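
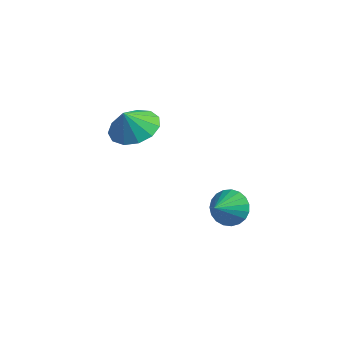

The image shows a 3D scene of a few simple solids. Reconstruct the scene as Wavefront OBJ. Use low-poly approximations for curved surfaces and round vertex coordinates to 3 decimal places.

v -3.469 1.203 2.664
v -2.985 0.565 2.172
v -3.271 0.697 3.516
v -2.637 0.939 2.314
v -2.554 1.397 2.567
v -2.761 1.793 2.851
v -3.193 2.002 3.076
v -3.712 1.958 3.17
v -4.154 1.674 3.103
v -4.379 1.24 2.897
v -4.314 0.795 2.618
v -3.981 0.48 2.353
v -3.486 0.394 2.187
v -2.298 4.239 -1.408
v -1.935 4.666 -0.837
v -1.902 3.401 -1.032
v -2.226 4.593 -0.694
v -2.53 4.458 -0.674
v -2.793 4.286 -0.781
v -2.971 4.106 -0.997
v -3.032 3.948 -1.284
v -2.967 3.841 -1.592
v -2.785 3.803 -1.868
v -2.52 3.84 -2.065
v -2.216 3.947 -2.148
v -1.926 4.103 -2.103
v -1.7 4.283 -1.938
v -1.578 4.456 -1.681
v -1.58 4.591 -1.377
v -1.706 4.665 -1.078
f 2 1 4
f 2 4 3
f 4 1 5
f 4 5 3
f 5 1 6
f 5 6 3
f 6 1 7
f 6 7 3
f 7 1 8
f 7 8 3
f 8 1 9
f 8 9 3
f 9 1 10
f 9 10 3
f 10 1 11
f 10 11 3
f 11 1 12
f 11 12 3
f 12 1 13
f 12 13 3
f 13 1 2
f 13 2 3
f 15 14 17
f 15 17 16
f 17 14 18
f 17 18 16
f 18 14 19
f 18 19 16
f 19 14 20
f 19 20 16
f 20 14 21
f 20 21 16
f 21 14 22
f 21 22 16
f 22 14 23
f 22 23 16
f 23 14 24
f 23 24 16
f 24 14 25
f 24 25 16
f 25 14 26
f 25 26 16
f 26 14 27
f 26 27 16
f 27 14 28
f 27 28 16
f 28 14 29
f 28 29 16
f 29 14 30
f 29 30 16
f 30 14 15
f 30 15 16



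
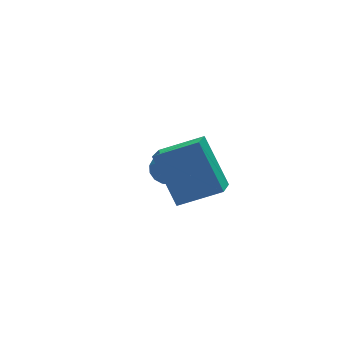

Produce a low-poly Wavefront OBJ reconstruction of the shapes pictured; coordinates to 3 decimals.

v 2.397 2.553 0.869
v 2.881 2.853 1.183
v 2.243 1.227 2.371
v 2.625 2.998 1.285
v 2.317 3.041 1.291
v 2.027 2.972 1.2
v 1.823 2.807 1.034
v 1.749 2.584 0.83
v 1.825 2.354 0.634
v 2.031 2.17 0.493
v 2.322 2.073 0.437
v 2.63 2.086 0.481
v 2.884 2.206 0.613
v 3.027 2.406 0.804
v 3.026 2.639 1.01
v 0.944 -1.789 2.532
v 0.567 -0.701 4.192
v 1.532 -0.848 2.049
v 1.156 0.239 3.709
v 2.284 -2.299 3.171
v 1.908 -1.212 4.831
v 2.873 -1.359 2.688
v 2.496 -0.271 4.348
f 2 1 4
f 2 4 3
f 4 1 5
f 4 5 3
f 5 1 6
f 5 6 3
f 6 1 7
f 6 7 3
f 7 1 8
f 7 8 3
f 8 1 9
f 8 9 3
f 9 1 10
f 9 10 3
f 10 1 11
f 10 11 3
f 11 1 12
f 11 12 3
f 12 1 13
f 12 13 3
f 13 1 14
f 13 14 3
f 14 1 15
f 14 15 3
f 15 1 2
f 15 2 3
f 17 19 16
f 20 17 16
f 16 19 18
f 18 20 16
f 17 23 19
f 21 17 20
f 21 23 17
f 19 23 18
f 22 20 18
f 18 23 22
f 22 21 20
f 23 21 22



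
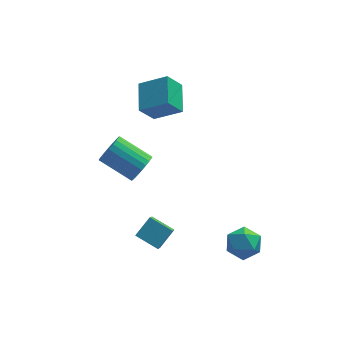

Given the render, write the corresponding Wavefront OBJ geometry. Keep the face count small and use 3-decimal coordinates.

v -1.162 -0.722 0.483
v -0.594 -0.309 1.013
v -2.17 0.634 1.967
v -2.738 0.222 1.437
v -0.617 -0.086 0.754
v -2.193 0.858 1.708
v -0.724 0.04 0.453
v -2.3 0.984 1.407
v -0.897 0.051 0.156
v -2.473 0.995 1.11
v -1.11 -0.056 -0.09
v -2.686 0.888 0.864
v -1.332 -0.265 -0.25
v -2.908 0.679 0.704
v -1.527 -0.543 -0.297
v -3.103 0.401 0.657
v -1.667 -0.848 -0.226
v -3.243 0.096 0.728
v -1.73 -1.134 -0.047
v -3.306 -0.191 0.907
v -1.707 -1.358 0.212
v -3.283 -0.414 1.166
v -1.6 -1.484 0.513
v -3.176 -0.54 1.467
v -1.427 -1.495 0.81
v -3.003 -0.551 1.764
v -1.214 -1.388 1.056
v -2.79 -0.444 2.01
v -0.992 -1.179 1.216
v -2.568 -0.235 2.17
v -0.797 -0.901 1.263
v -2.373 0.043 2.217
v -0.657 -0.596 1.192
v -2.233 0.348 2.146
v -1.033 2.295 2.413
v 0.424 1.852 3.314
v -0.887 4.014 3.022
v 0.57 3.571 3.923
v -0.23 2.629 1.277
v 1.227 2.186 2.178
v -0.084 4.348 1.886
v 1.373 3.905 2.787
v -0.447 -2.668 -4.383
v -0.693 -4.148 -2.801
v -1.517 -1.955 -3.881
v -1.762 -3.434 -2.299
v 0.342 -2.006 -3.641
v 0.097 -3.485 -2.059
v -0.727 -1.292 -3.139
v -0.973 -2.772 -1.557
v 3.328 -2.571 -3.996
v 4.358 -2.719 -4.018
v 3.122 -4.101 -3.322
v 4.152 -4.249 -3.344
v 3.74 -3.551 -2.69
v 3.868 -2.606 -3.107
v 3.612 -4.214 -4.233
v 3.74 -3.269 -4.65
v 4.534 -3.735 -4.165
v 4.613 -3.325 -3.211
v 2.867 -3.495 -4.129
v 2.946 -3.085 -3.175
f 2 1 5
f 2 5 3
f 3 5 6
f 3 6 4
f 5 1 7
f 5 7 6
f 6 7 8
f 6 8 4
f 7 1 9
f 7 9 8
f 8 9 10
f 8 10 4
f 9 1 11
f 9 11 10
f 10 11 12
f 10 12 4
f 11 1 13
f 11 13 12
f 12 13 14
f 12 14 4
f 13 1 15
f 13 15 14
f 14 15 16
f 14 16 4
f 15 1 17
f 15 17 16
f 16 17 18
f 16 18 4
f 17 1 19
f 17 19 18
f 18 19 20
f 18 20 4
f 19 1 21
f 19 21 20
f 20 21 22
f 20 22 4
f 21 1 23
f 21 23 22
f 22 23 24
f 22 24 4
f 23 1 25
f 23 25 24
f 24 25 26
f 24 26 4
f 25 1 27
f 25 27 26
f 26 27 28
f 26 28 4
f 27 1 29
f 27 29 28
f 28 29 30
f 28 30 4
f 29 1 31
f 29 31 30
f 30 31 32
f 30 32 4
f 31 1 33
f 31 33 32
f 32 33 34
f 32 34 4
f 33 1 2
f 33 2 34
f 34 2 3
f 34 3 4
f 36 38 35
f 39 36 35
f 35 38 37
f 37 39 35
f 36 42 38
f 40 36 39
f 40 42 36
f 38 42 37
f 41 39 37
f 37 42 41
f 41 40 39
f 42 40 41
f 44 46 43
f 47 44 43
f 43 46 45
f 45 47 43
f 44 50 46
f 48 44 47
f 48 50 44
f 46 50 45
f 49 47 45
f 45 50 49
f 49 48 47
f 50 48 49
f 51 62 56
f 51 56 52
f 51 52 58
f 51 58 61
f 51 61 62
f 52 56 60
f 56 62 55
f 62 61 53
f 61 58 57
f 58 52 59
f 54 60 55
f 54 55 53
f 54 53 57
f 54 57 59
f 54 59 60
f 55 60 56
f 53 55 62
f 57 53 61
f 59 57 58
f 60 59 52



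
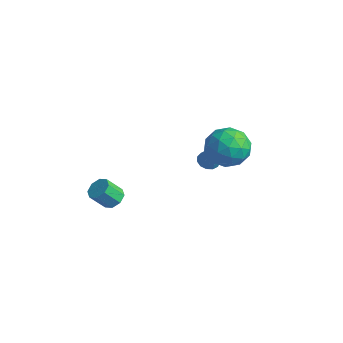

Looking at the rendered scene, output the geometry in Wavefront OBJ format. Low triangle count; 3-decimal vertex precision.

v -1.422 -2.337 -4.119
v -1.005 -2.056 -3.774
v -1.281 -2.703 -2.915
v -1.698 -2.983 -3.261
v -1.423 -1.849 -3.753
v -1.699 -2.496 -2.894
v -1.84 -1.928 -3.946
v -2.116 -2.575 -3.087
v -2.013 -2.246 -4.241
v -2.289 -2.893 -3.382
v -1.839 -2.617 -4.465
v -2.115 -3.264 -3.606
v -1.421 -2.824 -4.486
v -1.697 -3.471 -3.627
v -1.004 -2.745 -4.293
v -1.28 -3.392 -3.434
v -0.831 -2.427 -3.998
v -1.107 -3.074 -3.139
v 1.177 0.941 -1.547
v 1.631 0.819 -1.792
v 2.123 0.859 0.247
v 1.623 1.117 -1.774
v 1.473 1.359 -1.684
v 1.229 1.468 -1.551
v 0.969 1.41 -1.416
v 0.775 1.203 -1.323
v 0.709 0.912 -1.302
v 0.791 0.631 -1.358
v 0.996 0.448 -1.474
v 1.259 0.421 -1.614
v 1.496 0.56 -1.732
v 3.301 0.137 1.058
v 4.352 0.165 0.905
v 3.528 -0.865 2.435
v 4.579 -0.837 2.282
v 4.065 0.038 2.594
v 3.924 0.657 1.743
v 3.956 -1.357 1.597
v 3.815 -0.738 0.746
v 4.756 -0.759 1.238
v 4.824 0.103 1.854
v 3.056 -0.803 1.486
v 3.124 0.059 2.102
v 3.806 0.239 0.861
v 4.074 -0.939 2.479
v 3.771 -0.425 2.663
v 4.389 -0.409 2.573
v 3.555 0.529 1.353
v 4.173 0.545 1.263
v 4.004 0.47 2.256
v 3.707 -1.245 2.077
v 4.325 -1.229 1.987
v 3.491 -0.291 0.767
v 4.109 -0.275 0.677
v 3.876 -1.17 1.084
v 4.662 -0.288 0.966
v 4.795 -0.877 1.776
v 4.429 -1.182 1.373
v 4.346 -0.818 0.873
v 4.701 0.219 1.328
v 4.835 -0.37 2.138
v 4.533 0.144 2.321
v 4.45 0.508 1.821
v 4.939 -0.324 1.524
v 3.045 -0.33 1.202
v 3.179 -0.919 2.012
v 3.43 -1.208 1.519
v 3.347 -0.844 1.019
v 3.085 0.177 1.564
v 3.218 -0.412 2.374
v 3.534 0.118 2.467
v 3.451 0.482 1.967
v 2.941 -0.376 1.816
f 2 1 5
f 2 5 3
f 3 5 6
f 3 6 4
f 5 1 7
f 5 7 6
f 6 7 8
f 6 8 4
f 7 1 9
f 7 9 8
f 8 9 10
f 8 10 4
f 9 1 11
f 9 11 10
f 10 11 12
f 10 12 4
f 11 1 13
f 11 13 12
f 12 13 14
f 12 14 4
f 13 1 15
f 13 15 14
f 14 15 16
f 14 16 4
f 15 1 17
f 15 17 16
f 16 17 18
f 16 18 4
f 17 1 2
f 17 2 18
f 18 2 3
f 18 3 4
f 20 19 22
f 20 22 21
f 22 19 23
f 22 23 21
f 23 19 24
f 23 24 21
f 24 19 25
f 24 25 21
f 25 19 26
f 25 26 21
f 26 19 27
f 26 27 21
f 27 19 28
f 27 28 21
f 28 19 29
f 28 29 21
f 29 19 30
f 29 30 21
f 30 19 31
f 30 31 21
f 31 19 20
f 31 20 21
f 32 69 48
f 69 43 72
f 48 72 37
f 69 72 48
f 32 48 44
f 48 37 49
f 44 49 33
f 48 49 44
f 32 44 53
f 44 33 54
f 53 54 39
f 44 54 53
f 32 53 65
f 53 39 68
f 65 68 42
f 53 68 65
f 32 65 69
f 65 42 73
f 69 73 43
f 65 73 69
f 33 49 60
f 49 37 63
f 60 63 41
f 49 63 60
f 37 72 50
f 72 43 71
f 50 71 36
f 72 71 50
f 43 73 70
f 73 42 66
f 70 66 34
f 73 66 70
f 42 68 67
f 68 39 55
f 67 55 38
f 68 55 67
f 39 54 59
f 54 33 56
f 59 56 40
f 54 56 59
f 35 61 47
f 61 41 62
f 47 62 36
f 61 62 47
f 35 47 45
f 47 36 46
f 45 46 34
f 47 46 45
f 35 45 52
f 45 34 51
f 52 51 38
f 45 51 52
f 35 52 57
f 52 38 58
f 57 58 40
f 52 58 57
f 35 57 61
f 57 40 64
f 61 64 41
f 57 64 61
f 36 62 50
f 62 41 63
f 50 63 37
f 62 63 50
f 34 46 70
f 46 36 71
f 70 71 43
f 46 71 70
f 38 51 67
f 51 34 66
f 67 66 42
f 51 66 67
f 40 58 59
f 58 38 55
f 59 55 39
f 58 55 59
f 41 64 60
f 64 40 56
f 60 56 33
f 64 56 60



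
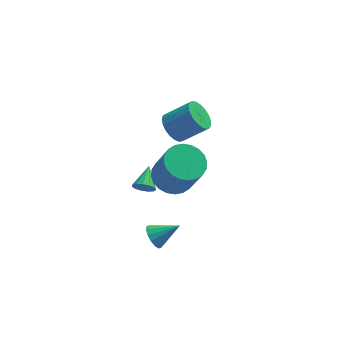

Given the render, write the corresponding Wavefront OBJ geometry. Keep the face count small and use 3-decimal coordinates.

v 1.372 -0.631 -0.41
v 2.035 -1.224 -0.82
v 2.511 -1.923 0.959
v 1.848 -1.329 1.37
v 2.245 -0.912 -0.754
v 2.722 -1.61 1.026
v 2.323 -0.557 -0.635
v 2.799 -1.255 1.144
v 2.255 -0.213 -0.482
v 2.732 -0.911 1.297
v 2.053 0.067 -0.318
v 2.53 -0.631 1.461
v 1.748 0.241 -0.168
v 2.224 -0.457 1.611
v 1.385 0.282 -0.055
v 1.861 -0.416 1.725
v 1.02 0.185 0.004
v 1.496 -0.514 1.784
v 0.709 -0.037 0.001
v 1.185 -0.736 1.78
v 0.498 -0.35 -0.066
v 0.975 -1.048 1.714
v 0.421 -0.705 -0.184
v 0.897 -1.403 1.595
v 0.488 -1.049 -0.337
v 0.965 -1.747 1.442
v 0.69 -1.329 -0.501
v 1.167 -2.027 1.278
v 0.996 -1.503 -0.651
v 1.472 -2.201 1.128
v 1.359 -1.544 -0.765
v 1.835 -2.242 1.015
v 1.724 -1.446 -0.824
v 2.2 -2.145 0.956
v 1.895 2.845 -0.543
v 2.416 2.937 -1.17
v 3.606 2.788 -0.204
v 3.085 2.695 0.423
v 2.372 3.259 -1.066
v 3.562 3.11 -0.1
v 2.245 3.509 -0.872
v 3.435 3.36 0.094
v 2.059 3.645 -0.621
v 3.248 3.495 0.346
v 1.843 3.642 -0.356
v 3.033 3.492 0.61
v 1.637 3.501 -0.124
v 2.827 3.351 0.842
v 1.476 3.246 0.036
v 2.665 3.097 1.002
v 1.386 2.923 0.095
v 2.576 2.773 1.062
v 1.385 2.586 0.045
v 2.575 2.436 1.011
v 1.472 2.293 -0.108
v 2.662 2.144 0.858
v 1.632 2.096 -0.335
v 2.822 1.947 0.631
v 1.838 2.029 -0.599
v 3.028 1.879 0.367
v 2.053 2.102 -0.853
v 3.243 1.953 0.113
v 2.241 2.304 -1.053
v 3.431 2.155 -0.087
v 2.37 2.6 -1.165
v 3.559 2.45 -0.199
v 0.215 -3.129 -2.011
v 0.539 -3.189 -2.548
v 1.345 -3.131 -1.329
v 0.512 -2.868 -2.502
v 0.405 -2.616 -2.324
v 0.247 -2.502 -2.062
v 0.081 -2.556 -1.787
v -0.05 -2.763 -1.572
v -0.109 -3.069 -1.474
v -0.082 -3.39 -1.521
v 0.025 -3.642 -1.698
v 0.183 -3.756 -1.96
v 0.35 -3.702 -2.235
v 0.48 -3.495 -2.451
v 0.126 -0.443 -1.319
v 0.35 -0.709 -0.893
v 0.494 0.603 -0.861
v 0.57 -0.691 -1.111
v 0.649 -0.594 -1.394
v 0.562 -0.45 -1.654
v 0.336 -0.303 -1.808
v 0.043 -0.201 -1.806
v -0.223 -0.175 -1.65
v -0.379 -0.235 -1.388
v -0.374 -0.361 -1.105
v -0.211 -0.512 -0.89
v 0.059 -0.642 -0.811
f 2 1 5
f 2 5 3
f 3 5 6
f 3 6 4
f 5 1 7
f 5 7 6
f 6 7 8
f 6 8 4
f 7 1 9
f 7 9 8
f 8 9 10
f 8 10 4
f 9 1 11
f 9 11 10
f 10 11 12
f 10 12 4
f 11 1 13
f 11 13 12
f 12 13 14
f 12 14 4
f 13 1 15
f 13 15 14
f 14 15 16
f 14 16 4
f 15 1 17
f 15 17 16
f 16 17 18
f 16 18 4
f 17 1 19
f 17 19 18
f 18 19 20
f 18 20 4
f 19 1 21
f 19 21 20
f 20 21 22
f 20 22 4
f 21 1 23
f 21 23 22
f 22 23 24
f 22 24 4
f 23 1 25
f 23 25 24
f 24 25 26
f 24 26 4
f 25 1 27
f 25 27 26
f 26 27 28
f 26 28 4
f 27 1 29
f 27 29 28
f 28 29 30
f 28 30 4
f 29 1 31
f 29 31 30
f 30 31 32
f 30 32 4
f 31 1 33
f 31 33 32
f 32 33 34
f 32 34 4
f 33 1 2
f 33 2 34
f 34 2 3
f 34 3 4
f 36 35 39
f 36 39 37
f 37 39 40
f 37 40 38
f 39 35 41
f 39 41 40
f 40 41 42
f 40 42 38
f 41 35 43
f 41 43 42
f 42 43 44
f 42 44 38
f 43 35 45
f 43 45 44
f 44 45 46
f 44 46 38
f 45 35 47
f 45 47 46
f 46 47 48
f 46 48 38
f 47 35 49
f 47 49 48
f 48 49 50
f 48 50 38
f 49 35 51
f 49 51 50
f 50 51 52
f 50 52 38
f 51 35 53
f 51 53 52
f 52 53 54
f 52 54 38
f 53 35 55
f 53 55 54
f 54 55 56
f 54 56 38
f 55 35 57
f 55 57 56
f 56 57 58
f 56 58 38
f 57 35 59
f 57 59 58
f 58 59 60
f 58 60 38
f 59 35 61
f 59 61 60
f 60 61 62
f 60 62 38
f 61 35 63
f 61 63 62
f 62 63 64
f 62 64 38
f 63 35 65
f 63 65 64
f 64 65 66
f 64 66 38
f 65 35 36
f 65 36 66
f 66 36 37
f 66 37 38
f 68 67 70
f 68 70 69
f 70 67 71
f 70 71 69
f 71 67 72
f 71 72 69
f 72 67 73
f 72 73 69
f 73 67 74
f 73 74 69
f 74 67 75
f 74 75 69
f 75 67 76
f 75 76 69
f 76 67 77
f 76 77 69
f 77 67 78
f 77 78 69
f 78 67 79
f 78 79 69
f 79 67 80
f 79 80 69
f 80 67 68
f 80 68 69
f 82 81 84
f 82 84 83
f 84 81 85
f 84 85 83
f 85 81 86
f 85 86 83
f 86 81 87
f 86 87 83
f 87 81 88
f 87 88 83
f 88 81 89
f 88 89 83
f 89 81 90
f 89 90 83
f 90 81 91
f 90 91 83
f 91 81 92
f 91 92 83
f 92 81 93
f 92 93 83
f 93 81 82
f 93 82 83



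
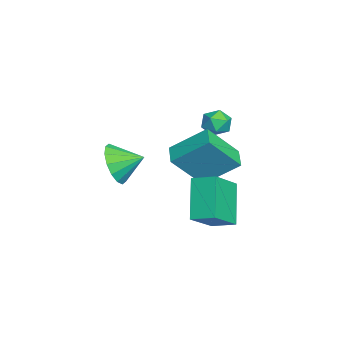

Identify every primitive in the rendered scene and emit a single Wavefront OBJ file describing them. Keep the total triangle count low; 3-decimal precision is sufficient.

v 2.299 -0.7 -4.005
v 0.857 -0.75 -2.438
v 2.642 0.32 -3.657
v 1.199 0.27 -2.09
v 3.561 -1.51 -2.87
v 2.118 -1.56 -1.303
v 3.903 -0.49 -2.522
v 2.461 -0.54 -0.955
v -2.699 -0.119 -0.264
v -2.159 -0.187 -0.791
v -2.601 -1.313 -0.009
v -2.061 -1.381 -0.536
v -1.923 -0.994 0.1
v -1.984 -0.256 -0.058
v -2.776 -1.244 -0.742
v -2.837 -0.506 -0.9
v -2.207 -0.882 -1.086
v -1.68 -0.727 -0.566
v -3.08 -0.773 -0.234
v -2.553 -0.618 0.286
v -1.5 -1.362 -2.855
v -0.907 -2.675 -1.219
v -1.4 0.253 -1.596
v -0.807 -1.06 0.04
v -0.453 -1.22 -3.12
v 0.14 -2.533 -1.484
v -0.353 0.395 -1.861
v 0.24 -0.918 -0.225
v 2.723 -4.561 -0.241
v 3.273 -4.239 -1.101
v 2.797 -3.399 0.241
v 2.741 -4.151 -1.23
v 2.205 -4.174 -1.094
v 1.807 -4.3 -0.729
v 1.655 -4.496 -0.234
v 1.789 -4.709 0.259
v 2.173 -4.883 0.618
v 2.705 -4.97 0.747
v 3.241 -4.948 0.611
v 3.639 -4.822 0.246
v 3.791 -4.626 -0.249
v 3.657 -4.412 -0.742
f 2 4 1
f 5 2 1
f 1 4 3
f 3 5 1
f 2 8 4
f 6 2 5
f 6 8 2
f 4 8 3
f 7 5 3
f 3 8 7
f 7 6 5
f 8 6 7
f 9 20 14
f 9 14 10
f 9 10 16
f 9 16 19
f 9 19 20
f 10 14 18
f 14 20 13
f 20 19 11
f 19 16 15
f 16 10 17
f 12 18 13
f 12 13 11
f 12 11 15
f 12 15 17
f 12 17 18
f 13 18 14
f 11 13 20
f 15 11 19
f 17 15 16
f 18 17 10
f 22 24 21
f 25 22 21
f 21 24 23
f 23 25 21
f 22 28 24
f 26 22 25
f 26 28 22
f 24 28 23
f 27 25 23
f 23 28 27
f 27 26 25
f 28 26 27
f 30 29 32
f 30 32 31
f 32 29 33
f 32 33 31
f 33 29 34
f 33 34 31
f 34 29 35
f 34 35 31
f 35 29 36
f 35 36 31
f 36 29 37
f 36 37 31
f 37 29 38
f 37 38 31
f 38 29 39
f 38 39 31
f 39 29 40
f 39 40 31
f 40 29 41
f 40 41 31
f 41 29 42
f 41 42 31
f 42 29 30
f 42 30 31



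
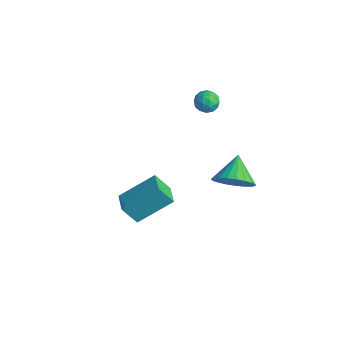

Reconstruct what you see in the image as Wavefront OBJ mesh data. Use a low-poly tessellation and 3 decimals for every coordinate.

v 0.577 2.609 1.52
v 0.996 2.493 2.034
v 0.044 1.687 1.746
v 0.463 1.571 2.26
v 0.023 2.078 2.293
v 0.352 2.649 2.153
v 0.688 1.531 1.627
v 1.017 2.102 1.487
v 1.065 1.827 2.099
v 0.654 2.165 2.511
v 0.386 2.015 1.269
v -0.025 2.353 1.681
v 0.833 2.632 1.757
v 0.207 1.548 2.023
v -0.052 1.846 2.042
v 0.195 1.778 2.344
v 0.454 2.724 1.827
v 0.701 2.655 2.129
v 0.129 2.411 2.282
v 0.339 1.525 1.651
v 0.586 1.456 1.953
v 0.845 2.402 1.436
v 1.092 2.334 1.738
v 0.911 1.769 1.498
v 1.12 2.173 2.098
v 0.807 1.63 2.23
v 0.939 1.607 1.858
v 1.132 1.942 1.776
v 0.878 2.371 2.34
v 0.565 1.829 2.473
v 0.306 2.127 2.492
v 0.5 2.462 2.41
v 0.919 1.98 2.378
v 0.475 2.351 1.307
v 0.162 1.809 1.44
v 0.54 1.718 1.37
v 0.734 2.053 1.288
v 0.233 2.55 1.55
v -0.08 2.007 1.682
v -0.092 2.238 2.004
v 0.101 2.573 1.922
v 0.121 2.2 1.402
v 4.144 0.918 -0.841
v 4.685 0.657 0.057
v 3.256 1.902 -0.019
v 4.925 1.003 -0.099
v 5.029 1.335 -0.383
v 4.981 1.594 -0.747
v 4.788 1.737 -1.126
v 4.483 1.738 -1.456
v 4.12 1.597 -1.68
v 3.762 1.339 -1.759
v 3.469 1.008 -1.679
v 3.293 0.661 -1.454
v 3.264 0.359 -1.123
v 3.388 0.153 -0.743
v 3.642 0.08 -0.381
v 3.983 0.151 -0.097
v 4.352 0.355 0.057
v 3.589 -5.181 0.661
v 4.241 -3.575 1.828
v 2.614 -4.658 0.485
v 3.266 -3.052 1.653
v 4.054 -4.648 -0.333
v 4.706 -3.042 0.835
v 3.079 -4.125 -0.508
v 3.731 -2.519 0.659
f 1 38 17
f 38 12 41
f 17 41 6
f 38 41 17
f 1 17 13
f 17 6 18
f 13 18 2
f 17 18 13
f 1 13 22
f 13 2 23
f 22 23 8
f 13 23 22
f 1 22 34
f 22 8 37
f 34 37 11
f 22 37 34
f 1 34 38
f 34 11 42
f 38 42 12
f 34 42 38
f 2 18 29
f 18 6 32
f 29 32 10
f 18 32 29
f 6 41 19
f 41 12 40
f 19 40 5
f 41 40 19
f 12 42 39
f 42 11 35
f 39 35 3
f 42 35 39
f 11 37 36
f 37 8 24
f 36 24 7
f 37 24 36
f 8 23 28
f 23 2 25
f 28 25 9
f 23 25 28
f 4 30 16
f 30 10 31
f 16 31 5
f 30 31 16
f 4 16 14
f 16 5 15
f 14 15 3
f 16 15 14
f 4 14 21
f 14 3 20
f 21 20 7
f 14 20 21
f 4 21 26
f 21 7 27
f 26 27 9
f 21 27 26
f 4 26 30
f 26 9 33
f 30 33 10
f 26 33 30
f 5 31 19
f 31 10 32
f 19 32 6
f 31 32 19
f 3 15 39
f 15 5 40
f 39 40 12
f 15 40 39
f 7 20 36
f 20 3 35
f 36 35 11
f 20 35 36
f 9 27 28
f 27 7 24
f 28 24 8
f 27 24 28
f 10 33 29
f 33 9 25
f 29 25 2
f 33 25 29
f 44 43 46
f 44 46 45
f 46 43 47
f 46 47 45
f 47 43 48
f 47 48 45
f 48 43 49
f 48 49 45
f 49 43 50
f 49 50 45
f 50 43 51
f 50 51 45
f 51 43 52
f 51 52 45
f 52 43 53
f 52 53 45
f 53 43 54
f 53 54 45
f 54 43 55
f 54 55 45
f 55 43 56
f 55 56 45
f 56 43 57
f 56 57 45
f 57 43 58
f 57 58 45
f 58 43 59
f 58 59 45
f 59 43 44
f 59 44 45
f 61 63 60
f 64 61 60
f 60 63 62
f 62 64 60
f 61 67 63
f 65 61 64
f 65 67 61
f 63 67 62
f 66 64 62
f 62 67 66
f 66 65 64
f 67 65 66



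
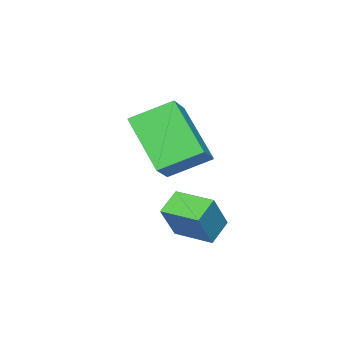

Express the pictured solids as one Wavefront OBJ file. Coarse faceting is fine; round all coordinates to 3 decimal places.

v -3.3 -3.748 3.558
v -4.17 -2.742 4.252
v -2.753 -2.255 2.081
v -3.623 -1.25 2.775
v -2.417 -3.43 4.205
v -3.287 -2.425 4.899
v -1.87 -1.938 2.728
v -2.74 -0.932 3.422
v -2.298 -1.631 0.158
v -3.07 -1.679 0.655
v -2.394 -0.365 0.13
v -3.166 -0.413 0.628
v -1.534 -1.547 1.352
v -2.306 -1.595 1.85
v -1.63 -0.281 1.325
v -2.402 -0.329 1.822
f 2 4 1
f 5 2 1
f 1 4 3
f 3 5 1
f 2 8 4
f 6 2 5
f 6 8 2
f 4 8 3
f 7 5 3
f 3 8 7
f 7 6 5
f 8 6 7
f 10 12 9
f 13 10 9
f 9 12 11
f 11 13 9
f 10 16 12
f 14 10 13
f 14 16 10
f 12 16 11
f 15 13 11
f 11 16 15
f 15 14 13
f 16 14 15



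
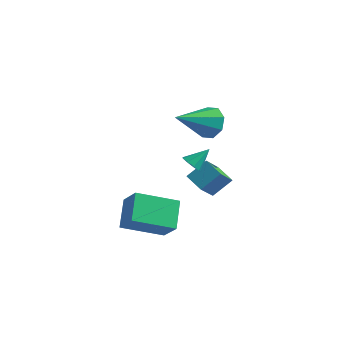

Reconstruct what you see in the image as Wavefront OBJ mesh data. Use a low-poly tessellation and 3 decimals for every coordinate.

v 0.269 0.752 -5.256
v -1.285 -0.406 -4.501
v -0.187 1.941 -4.374
v -1.741 0.784 -3.618
v 1.121 0.296 -4.202
v -0.433 -0.861 -3.446
v 0.665 1.486 -3.319
v -0.889 0.328 -2.564
v 0.104 3.162 -2.949
v 0.695 3.909 -2.188
v 0.156 4.233 -4.041
v 0.748 4.98 -3.279
v 1.012 2.78 -3.281
v 1.604 3.527 -2.519
v 1.065 3.851 -4.372
v 1.656 4.598 -3.611
v 1.301 3.056 1.004
v 1.974 3.042 1.554
v 0.439 1.444 2.016
v 1.481 3.438 1.765
v 0.883 3.61 1.529
v 0.529 3.458 0.986
v 0.627 3.071 0.453
v 1.12 2.675 0.243
v 1.719 2.503 0.478
v 2.072 2.655 1.021
v 0.537 2.791 -1.793
v 0.976 2.831 -2.139
v 1.043 3.509 -1.067
v 0.717 3.1 -2.224
v 0.373 3.224 -2.108
v 0.107 3.145 -1.844
v 0.042 2.9 -1.557
v 0.209 2.604 -1.38
v 0.529 2.395 -1.397
v 0.854 2.372 -1.599
v 1.03 2.544 -1.892
f 2 4 1
f 5 2 1
f 1 4 3
f 3 5 1
f 2 8 4
f 6 2 5
f 6 8 2
f 4 8 3
f 7 5 3
f 3 8 7
f 7 6 5
f 8 6 7
f 10 12 9
f 13 10 9
f 9 12 11
f 11 13 9
f 10 16 12
f 14 10 13
f 14 16 10
f 12 16 11
f 15 13 11
f 11 16 15
f 15 14 13
f 16 14 15
f 18 17 20
f 18 20 19
f 20 17 21
f 20 21 19
f 21 17 22
f 21 22 19
f 22 17 23
f 22 23 19
f 23 17 24
f 23 24 19
f 24 17 25
f 24 25 19
f 25 17 26
f 25 26 19
f 26 17 18
f 26 18 19
f 28 27 30
f 28 30 29
f 30 27 31
f 30 31 29
f 31 27 32
f 31 32 29
f 32 27 33
f 32 33 29
f 33 27 34
f 33 34 29
f 34 27 35
f 34 35 29
f 35 27 36
f 35 36 29
f 36 27 37
f 36 37 29
f 37 27 28
f 37 28 29



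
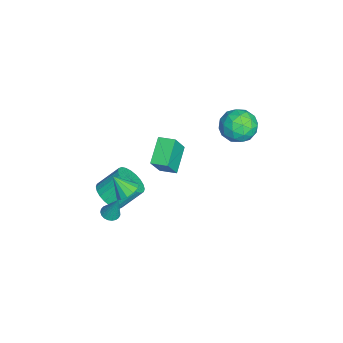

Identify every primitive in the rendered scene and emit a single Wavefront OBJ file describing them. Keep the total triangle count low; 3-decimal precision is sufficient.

v 3.938 -2.149 1.443
v 4.645 -2.107 1.689
v 3.642 -2.951 2.437
v 4.435 -1.794 1.879
v 4.066 -1.593 1.93
v 3.657 -1.57 1.828
v 3.337 -1.73 1.603
v 3.208 -2.023 1.328
v 3.31 -2.357 1.089
v 3.612 -2.624 0.963
v 4.018 -2.741 0.99
v 4.398 -2.67 1.16
v 4.632 -2.433 1.421
v -2.95 -0.536 -1.237
v -2.117 -0.991 0.293
v -2.652 0.462 -1.102
v -1.819 0.006 0.428
v -1.421 -0.866 -2.168
v -0.588 -1.322 -0.638
v -1.123 0.131 -2.033
v -0.29 -0.324 -0.503
v 0.975 -3.497 -2.242
v 1.648 -3.943 -1.586
v 1.277 -2.728 -0.382
v 0.605 -2.283 -1.038
v 1.888 -3.679 -1.778
v 1.518 -2.464 -0.574
v 1.99 -3.387 -2.041
v 1.619 -2.172 -0.837
v 1.937 -3.112 -2.335
v 1.566 -1.897 -1.131
v 1.737 -2.896 -2.615
v 1.367 -1.681 -1.41
v 1.422 -2.771 -2.837
v 1.051 -1.556 -1.633
v 1.039 -2.757 -2.97
v 0.668 -1.542 -1.766
v 0.646 -2.856 -2.991
v 0.275 -1.641 -1.787
v 0.303 -3.052 -2.898
v -0.068 -1.837 -1.694
v 0.062 -3.316 -2.706
v -0.308 -2.101 -1.502
v -0.039 -3.608 -2.443
v -0.41 -2.393 -1.239
v 0.014 -3.883 -2.149
v -0.357 -2.668 -0.945
v 0.213 -4.099 -1.87
v -0.157 -2.884 -0.665
v 0.529 -4.224 -1.647
v 0.158 -3.009 -0.443
v 0.912 -4.238 -1.514
v 0.541 -3.023 -0.31
v 1.305 -4.139 -1.493
v 0.934 -2.924 -0.289
v 3.592 -3.152 -0.978
v 4.115 -3.017 -1.126
v 3.908 -2.668 0.578
v 4.001 -2.818 -1.165
v 3.816 -2.677 -1.171
v 3.592 -2.617 -1.144
v 3.369 -2.65 -1.089
v 3.183 -2.77 -1.014
v 3.069 -2.956 -0.933
v 3.045 -3.176 -0.859
v 3.115 -3.391 -0.807
v 3.268 -3.566 -0.784
v 3.477 -3.668 -0.794
v 3.706 -3.682 -0.836
v 3.914 -3.603 -0.903
v 4.068 -3.447 -0.983
v 4.138 -3.24 -1.062
v -3.897 4.553 0.228
v -2.836 4.245 0.721
v -4.244 2.675 -0.201
v -3.183 2.367 0.292
v -4.085 2.763 0.995
v -3.87 3.923 1.259
v -3.21 2.997 -0.739
v -2.995 4.157 -0.475
v -2.412 3.283 0.123
v -2.953 3.138 1.195
v -4.127 3.782 -0.675
v -4.668 3.637 0.397
v -3.336 4.563 0.512
v -3.744 2.357 0.008
v -4.274 2.589 0.421
v -3.65 2.408 0.711
v -3.944 4.375 0.828
v -3.321 4.193 1.118
v -4.054 3.322 1.279
v -3.759 2.727 -0.598
v -3.136 2.545 -0.308
v -3.43 4.512 -0.191
v -2.806 4.331 0.099
v -3.026 3.598 -0.759
v -2.463 3.817 0.45
v -2.667 2.714 0.199
v -2.683 3.084 -0.408
v -2.557 3.766 -0.253
v -2.781 3.732 1.08
v -2.985 2.629 0.829
v -3.515 2.861 1.241
v -3.389 3.543 1.397
v -2.532 3.167 0.729
v -4.095 4.291 -0.309
v -4.299 3.188 -0.56
v -3.691 3.377 -0.877
v -3.565 4.059 -0.721
v -4.413 4.206 0.321
v -4.617 3.103 0.07
v -4.523 3.154 0.773
v -4.397 3.836 0.928
v -4.548 3.753 -0.209
f 2 1 4
f 2 4 3
f 4 1 5
f 4 5 3
f 5 1 6
f 5 6 3
f 6 1 7
f 6 7 3
f 7 1 8
f 7 8 3
f 8 1 9
f 8 9 3
f 9 1 10
f 9 10 3
f 10 1 11
f 10 11 3
f 11 1 12
f 11 12 3
f 12 1 13
f 12 13 3
f 13 1 2
f 13 2 3
f 15 17 14
f 18 15 14
f 14 17 16
f 16 18 14
f 15 21 17
f 19 15 18
f 19 21 15
f 17 21 16
f 20 18 16
f 16 21 20
f 20 19 18
f 21 19 20
f 23 22 26
f 23 26 24
f 24 26 27
f 24 27 25
f 26 22 28
f 26 28 27
f 27 28 29
f 27 29 25
f 28 22 30
f 28 30 29
f 29 30 31
f 29 31 25
f 30 22 32
f 30 32 31
f 31 32 33
f 31 33 25
f 32 22 34
f 32 34 33
f 33 34 35
f 33 35 25
f 34 22 36
f 34 36 35
f 35 36 37
f 35 37 25
f 36 22 38
f 36 38 37
f 37 38 39
f 37 39 25
f 38 22 40
f 38 40 39
f 39 40 41
f 39 41 25
f 40 22 42
f 40 42 41
f 41 42 43
f 41 43 25
f 42 22 44
f 42 44 43
f 43 44 45
f 43 45 25
f 44 22 46
f 44 46 45
f 45 46 47
f 45 47 25
f 46 22 48
f 46 48 47
f 47 48 49
f 47 49 25
f 48 22 50
f 48 50 49
f 49 50 51
f 49 51 25
f 50 22 52
f 50 52 51
f 51 52 53
f 51 53 25
f 52 22 54
f 52 54 53
f 53 54 55
f 53 55 25
f 54 22 23
f 54 23 55
f 55 23 24
f 55 24 25
f 57 56 59
f 57 59 58
f 59 56 60
f 59 60 58
f 60 56 61
f 60 61 58
f 61 56 62
f 61 62 58
f 62 56 63
f 62 63 58
f 63 56 64
f 63 64 58
f 64 56 65
f 64 65 58
f 65 56 66
f 65 66 58
f 66 56 67
f 66 67 58
f 67 56 68
f 67 68 58
f 68 56 69
f 68 69 58
f 69 56 70
f 69 70 58
f 70 56 71
f 70 71 58
f 71 56 72
f 71 72 58
f 72 56 57
f 72 57 58
f 73 110 89
f 110 84 113
f 89 113 78
f 110 113 89
f 73 89 85
f 89 78 90
f 85 90 74
f 89 90 85
f 73 85 94
f 85 74 95
f 94 95 80
f 85 95 94
f 73 94 106
f 94 80 109
f 106 109 83
f 94 109 106
f 73 106 110
f 106 83 114
f 110 114 84
f 106 114 110
f 74 90 101
f 90 78 104
f 101 104 82
f 90 104 101
f 78 113 91
f 113 84 112
f 91 112 77
f 113 112 91
f 84 114 111
f 114 83 107
f 111 107 75
f 114 107 111
f 83 109 108
f 109 80 96
f 108 96 79
f 109 96 108
f 80 95 100
f 95 74 97
f 100 97 81
f 95 97 100
f 76 102 88
f 102 82 103
f 88 103 77
f 102 103 88
f 76 88 86
f 88 77 87
f 86 87 75
f 88 87 86
f 76 86 93
f 86 75 92
f 93 92 79
f 86 92 93
f 76 93 98
f 93 79 99
f 98 99 81
f 93 99 98
f 76 98 102
f 98 81 105
f 102 105 82
f 98 105 102
f 77 103 91
f 103 82 104
f 91 104 78
f 103 104 91
f 75 87 111
f 87 77 112
f 111 112 84
f 87 112 111
f 79 92 108
f 92 75 107
f 108 107 83
f 92 107 108
f 81 99 100
f 99 79 96
f 100 96 80
f 99 96 100
f 82 105 101
f 105 81 97
f 101 97 74
f 105 97 101



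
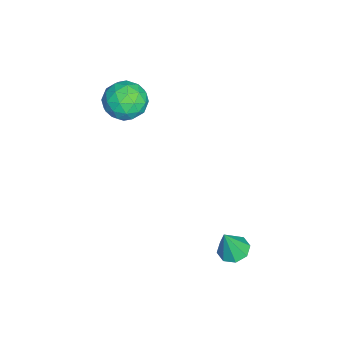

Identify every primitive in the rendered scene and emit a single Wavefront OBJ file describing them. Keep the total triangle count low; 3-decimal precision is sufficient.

v -3.716 -1.288 1.129
v -2.771 -1.398 1.858
v -4.429 -2.962 1.802
v -3.484 -3.072 2.531
v -4.298 -2.215 2.731
v -3.857 -1.181 2.315
v -3.343 -3.179 1.345
v -2.902 -2.145 0.929
v -2.54 -2.567 1.991
v -3.13 -1.971 2.847
v -4.07 -2.389 0.813
v -4.66 -1.793 1.669
v -3.181 -1.196 1.435
v -4.019 -3.164 2.225
v -4.498 -2.66 2.343
v -3.942 -2.725 2.771
v -3.819 -1.069 1.703
v -3.264 -1.133 2.131
v -4.161 -1.613 2.645
v -3.936 -3.227 1.529
v -3.381 -3.291 1.957
v -3.258 -1.635 0.889
v -2.702 -1.7 1.317
v -3.039 -2.747 1.015
v -2.489 -1.948 1.941
v -2.909 -2.932 2.336
v -2.826 -2.995 1.64
v -2.567 -2.387 1.395
v -2.836 -1.598 2.444
v -3.255 -2.581 2.84
v -3.734 -2.078 2.957
v -3.475 -1.47 2.713
v -2.701 -2.285 2.523
v -3.945 -1.779 0.82
v -4.364 -2.762 1.216
v -3.725 -2.89 0.947
v -3.466 -2.282 0.703
v -4.291 -1.428 1.324
v -4.711 -2.412 1.719
v -4.633 -1.973 2.265
v -4.374 -1.365 2.02
v -4.499 -2.075 1.137
v 0.753 3.656 -4.773
v 1.423 3.248 -5.045
v 1.167 3.224 -3.107
v 1.546 3.858 -4.917
v 1.204 4.35 -4.705
v 0.599 4.435 -4.532
v 0.084 4.065 -4.501
v -0.039 3.455 -4.629
v 0.302 2.963 -4.841
v 0.908 2.877 -5.014
f 1 38 17
f 38 12 41
f 17 41 6
f 38 41 17
f 1 17 13
f 17 6 18
f 13 18 2
f 17 18 13
f 1 13 22
f 13 2 23
f 22 23 8
f 13 23 22
f 1 22 34
f 22 8 37
f 34 37 11
f 22 37 34
f 1 34 38
f 34 11 42
f 38 42 12
f 34 42 38
f 2 18 29
f 18 6 32
f 29 32 10
f 18 32 29
f 6 41 19
f 41 12 40
f 19 40 5
f 41 40 19
f 12 42 39
f 42 11 35
f 39 35 3
f 42 35 39
f 11 37 36
f 37 8 24
f 36 24 7
f 37 24 36
f 8 23 28
f 23 2 25
f 28 25 9
f 23 25 28
f 4 30 16
f 30 10 31
f 16 31 5
f 30 31 16
f 4 16 14
f 16 5 15
f 14 15 3
f 16 15 14
f 4 14 21
f 14 3 20
f 21 20 7
f 14 20 21
f 4 21 26
f 21 7 27
f 26 27 9
f 21 27 26
f 4 26 30
f 26 9 33
f 30 33 10
f 26 33 30
f 5 31 19
f 31 10 32
f 19 32 6
f 31 32 19
f 3 15 39
f 15 5 40
f 39 40 12
f 15 40 39
f 7 20 36
f 20 3 35
f 36 35 11
f 20 35 36
f 9 27 28
f 27 7 24
f 28 24 8
f 27 24 28
f 10 33 29
f 33 9 25
f 29 25 2
f 33 25 29
f 44 43 46
f 44 46 45
f 46 43 47
f 46 47 45
f 47 43 48
f 47 48 45
f 48 43 49
f 48 49 45
f 49 43 50
f 49 50 45
f 50 43 51
f 50 51 45
f 51 43 52
f 51 52 45
f 52 43 44
f 52 44 45



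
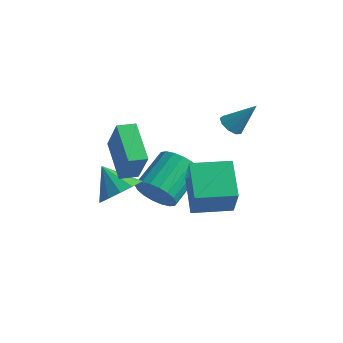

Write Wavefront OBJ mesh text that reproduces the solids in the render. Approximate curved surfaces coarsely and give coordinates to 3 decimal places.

v 2.79 -1.912 -0.813
v 3.468 -2.624 0.813
v 1.725 -0.741 0.145
v 2.403 -1.453 1.77
v 4.077 -0.727 -0.83
v 4.755 -1.439 0.795
v 3.012 0.444 0.127
v 3.69 -0.268 1.753
v -0.301 -2.422 -0.528
v 0.412 -2.595 0.209
v -1.379 -2.278 0.548
v 0.402 -2.015 0.122
v 0.169 -1.565 -0.172
v -0.213 -1.387 -0.579
v -0.623 -1.537 -0.969
v -0.931 -1.968 -1.22
v -1.039 -2.543 -1.251
v -0.912 -3.08 -1.052
v -0.591 -3.408 -0.687
v -0.178 -3.422 -0.272
v 0.196 -3.119 0.063
v 1.026 -4.298 1.948
v 1.814 -4.727 3.554
v -0.309 -3.246 2.884
v 0.48 -3.676 4.49
v 1.5 -3.644 1.89
v 2.289 -4.074 3.496
v 0.166 -2.593 2.826
v 0.954 -3.022 4.432
v 0.444 -1.042 -1.181
v 0.866 -0.646 -1.996
v 0.837 1.158 -1.135
v 0.416 0.762 -0.319
v 0.431 -0.612 -2.083
v 0.402 1.193 -1.222
v -0.002 -0.663 -1.991
v -0.03 1.142 -1.13
v -0.346 -0.789 -1.739
v -0.374 1.016 -0.877
v -0.533 -0.965 -1.376
v -0.562 0.84 -0.514
v -0.527 -1.156 -0.974
v -0.556 0.648 -0.113
v -0.329 -1.325 -0.613
v -0.358 0.479 0.248
v 0.023 -1.438 -0.365
v -0.006 0.366 0.496
v 0.458 -1.473 -0.278
v 0.429 0.332 0.583
v 0.89 -1.422 -0.37
v 0.862 0.383 0.491
v 1.234 -1.296 -0.623
v 1.206 0.509 0.239
v 1.422 -1.12 -0.986
v 1.393 0.685 -0.124
v 1.416 -0.928 -1.387
v 1.387 0.876 -0.526
v 1.218 -0.759 -1.748
v 1.189 1.045 -0.887
v 2.456 1.467 2.453
v 2.738 1.844 2.081
v 3.324 2.013 3.667
v 2.405 2.025 2.238
v 2.096 1.945 2.495
v 1.954 1.641 2.733
v 2.048 1.256 2.839
v 2.332 0.97 2.765
v 2.674 0.916 2.544
v 2.914 1.12 2.281
v 2.939 1.486 2.098
f 2 4 1
f 5 2 1
f 1 4 3
f 3 5 1
f 2 8 4
f 6 2 5
f 6 8 2
f 4 8 3
f 7 5 3
f 3 8 7
f 7 6 5
f 8 6 7
f 10 9 12
f 10 12 11
f 12 9 13
f 12 13 11
f 13 9 14
f 13 14 11
f 14 9 15
f 14 15 11
f 15 9 16
f 15 16 11
f 16 9 17
f 16 17 11
f 17 9 18
f 17 18 11
f 18 9 19
f 18 19 11
f 19 9 20
f 19 20 11
f 20 9 21
f 20 21 11
f 21 9 10
f 21 10 11
f 23 25 22
f 26 23 22
f 22 25 24
f 24 26 22
f 23 29 25
f 27 23 26
f 27 29 23
f 25 29 24
f 28 26 24
f 24 29 28
f 28 27 26
f 29 27 28
f 31 30 34
f 31 34 32
f 32 34 35
f 32 35 33
f 34 30 36
f 34 36 35
f 35 36 37
f 35 37 33
f 36 30 38
f 36 38 37
f 37 38 39
f 37 39 33
f 38 30 40
f 38 40 39
f 39 40 41
f 39 41 33
f 40 30 42
f 40 42 41
f 41 42 43
f 41 43 33
f 42 30 44
f 42 44 43
f 43 44 45
f 43 45 33
f 44 30 46
f 44 46 45
f 45 46 47
f 45 47 33
f 46 30 48
f 46 48 47
f 47 48 49
f 47 49 33
f 48 30 50
f 48 50 49
f 49 50 51
f 49 51 33
f 50 30 52
f 50 52 51
f 51 52 53
f 51 53 33
f 52 30 54
f 52 54 53
f 53 54 55
f 53 55 33
f 54 30 56
f 54 56 55
f 55 56 57
f 55 57 33
f 56 30 58
f 56 58 57
f 57 58 59
f 57 59 33
f 58 30 31
f 58 31 59
f 59 31 32
f 59 32 33
f 61 60 63
f 61 63 62
f 63 60 64
f 63 64 62
f 64 60 65
f 64 65 62
f 65 60 66
f 65 66 62
f 66 60 67
f 66 67 62
f 67 60 68
f 67 68 62
f 68 60 69
f 68 69 62
f 69 60 70
f 69 70 62
f 70 60 61
f 70 61 62



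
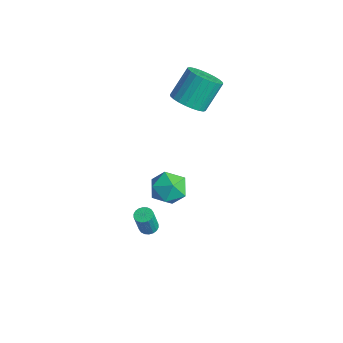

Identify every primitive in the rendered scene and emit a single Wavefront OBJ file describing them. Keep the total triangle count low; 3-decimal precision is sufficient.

v 2.905 -2.769 -0.877
v 3.4 -2.776 -0.949
v 3.59 -3.157 0.406
v 3.095 -3.151 0.477
v 3.362 -2.566 -0.884
v 3.552 -2.947 0.47
v 3.233 -2.397 -0.819
v 3.423 -2.778 0.536
v 3.04 -2.301 -0.764
v 3.23 -2.683 0.59
v 2.819 -2.298 -0.733
v 3.01 -2.68 0.622
v 2.616 -2.389 -0.73
v 2.806 -2.77 0.625
v 2.47 -2.555 -0.756
v 2.66 -2.936 0.599
v 2.41 -2.763 -0.806
v 2.6 -3.144 0.549
v 2.448 -2.973 -0.87
v 2.638 -3.354 0.484
v 2.577 -3.142 -0.936
v 2.767 -3.523 0.419
v 2.77 -3.237 -0.99
v 2.96 -3.619 0.364
v 2.99 -3.24 -1.022
v 3.181 -3.622 0.333
v 3.194 -3.15 -1.025
v 3.384 -3.531 0.33
v 3.34 -2.984 -0.999
v 3.53 -3.365 0.356
v -3.364 2.946 1.528
v -2.408 2.681 1.903
v -2.681 3.89 3.448
v -3.636 4.154 3.072
v -2.314 3.007 1.665
v -2.587 4.215 3.21
v -2.38 3.323 1.407
v -2.653 4.531 2.951
v -2.596 3.581 1.166
v -2.868 4.789 2.711
v -2.928 3.743 0.981
v -3.201 4.951 2.526
v -3.327 3.783 0.879
v -3.6 4.992 2.424
v -3.731 3.696 0.876
v -4.004 4.905 2.42
v -4.08 3.495 0.972
v -4.352 4.703 2.516
v -4.319 3.21 1.152
v -4.592 4.419 2.697
v -4.413 2.885 1.39
v -4.686 4.093 2.935
v -4.347 2.569 1.649
v -4.62 3.777 3.193
v -4.132 2.311 1.889
v -4.404 3.519 3.434
v -3.799 2.149 2.074
v -4.072 3.357 3.619
v -3.4 2.108 2.176
v -3.673 3.317 3.721
v -2.996 2.195 2.18
v -3.269 3.404 3.724
v -2.648 2.397 2.084
v -2.92 3.605 3.628
v -2.769 1.177 -4.692
v -2.046 2.028 -4.391
v -2.094 0.112 -3.309
v -1.371 0.963 -3.008
v -2.509 1.085 -2.841
v -2.926 1.744 -3.696
v -1.214 0.396 -4.004
v -1.631 1.055 -4.859
v -1.085 1.545 -3.965
v -1.885 1.971 -3.247
v -2.255 0.169 -4.453
v -3.055 0.595 -3.735
f 2 1 5
f 2 5 3
f 3 5 6
f 3 6 4
f 5 1 7
f 5 7 6
f 6 7 8
f 6 8 4
f 7 1 9
f 7 9 8
f 8 9 10
f 8 10 4
f 9 1 11
f 9 11 10
f 10 11 12
f 10 12 4
f 11 1 13
f 11 13 12
f 12 13 14
f 12 14 4
f 13 1 15
f 13 15 14
f 14 15 16
f 14 16 4
f 15 1 17
f 15 17 16
f 16 17 18
f 16 18 4
f 17 1 19
f 17 19 18
f 18 19 20
f 18 20 4
f 19 1 21
f 19 21 20
f 20 21 22
f 20 22 4
f 21 1 23
f 21 23 22
f 22 23 24
f 22 24 4
f 23 1 25
f 23 25 24
f 24 25 26
f 24 26 4
f 25 1 27
f 25 27 26
f 26 27 28
f 26 28 4
f 27 1 29
f 27 29 28
f 28 29 30
f 28 30 4
f 29 1 2
f 29 2 30
f 30 2 3
f 30 3 4
f 32 31 35
f 32 35 33
f 33 35 36
f 33 36 34
f 35 31 37
f 35 37 36
f 36 37 38
f 36 38 34
f 37 31 39
f 37 39 38
f 38 39 40
f 38 40 34
f 39 31 41
f 39 41 40
f 40 41 42
f 40 42 34
f 41 31 43
f 41 43 42
f 42 43 44
f 42 44 34
f 43 31 45
f 43 45 44
f 44 45 46
f 44 46 34
f 45 31 47
f 45 47 46
f 46 47 48
f 46 48 34
f 47 31 49
f 47 49 48
f 48 49 50
f 48 50 34
f 49 31 51
f 49 51 50
f 50 51 52
f 50 52 34
f 51 31 53
f 51 53 52
f 52 53 54
f 52 54 34
f 53 31 55
f 53 55 54
f 54 55 56
f 54 56 34
f 55 31 57
f 55 57 56
f 56 57 58
f 56 58 34
f 57 31 59
f 57 59 58
f 58 59 60
f 58 60 34
f 59 31 61
f 59 61 60
f 60 61 62
f 60 62 34
f 61 31 63
f 61 63 62
f 62 63 64
f 62 64 34
f 63 31 32
f 63 32 64
f 64 32 33
f 64 33 34
f 65 76 70
f 65 70 66
f 65 66 72
f 65 72 75
f 65 75 76
f 66 70 74
f 70 76 69
f 76 75 67
f 75 72 71
f 72 66 73
f 68 74 69
f 68 69 67
f 68 67 71
f 68 71 73
f 68 73 74
f 69 74 70
f 67 69 76
f 71 67 75
f 73 71 72
f 74 73 66



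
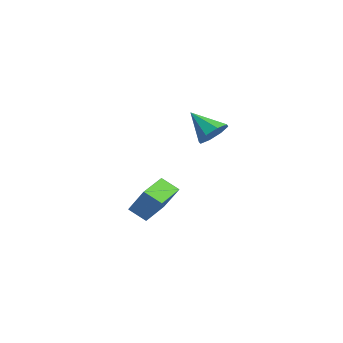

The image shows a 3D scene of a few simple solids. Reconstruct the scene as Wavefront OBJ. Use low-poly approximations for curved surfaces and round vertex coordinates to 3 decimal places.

v -3.289 -0.592 -4.949
v -3.961 -1.365 -4.268
v -2.259 -0.07 -3.341
v -2.931 -0.842 -2.66
v -2.029 -1.998 -5.3
v -2.701 -2.77 -4.619
v -0.999 -1.475 -3.692
v -1.671 -2.248 -3.011
v 2.158 0.209 2.147
v 2.875 0.154 2.797
v 1.002 -0.609 3.353
v 2.488 0.785 2.854
v 1.907 1.078 2.496
v 1.473 0.862 1.934
v 1.44 0.264 1.496
v 1.828 -0.367 1.44
v 2.408 -0.661 1.797
v 2.842 -0.445 2.36
f 2 4 1
f 5 2 1
f 1 4 3
f 3 5 1
f 2 8 4
f 6 2 5
f 6 8 2
f 4 8 3
f 7 5 3
f 3 8 7
f 7 6 5
f 8 6 7
f 10 9 12
f 10 12 11
f 12 9 13
f 12 13 11
f 13 9 14
f 13 14 11
f 14 9 15
f 14 15 11
f 15 9 16
f 15 16 11
f 16 9 17
f 16 17 11
f 17 9 18
f 17 18 11
f 18 9 10
f 18 10 11



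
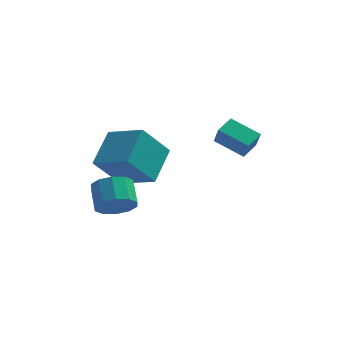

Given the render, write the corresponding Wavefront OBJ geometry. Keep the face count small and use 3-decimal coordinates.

v -2.136 -1.776 -0.507
v -1.524 -2.106 0.197
v -1.792 -0.994 0.952
v -2.404 -0.664 0.247
v -1.198 -1.764 -0.191
v -1.466 -0.652 0.563
v -1.23 -1.426 -0.7
v -1.498 -0.314 0.054
v -1.608 -1.222 -1.136
v -1.877 -0.11 -0.381
v -2.188 -1.229 -1.331
v -2.456 -0.118 -0.577
v -2.748 -1.446 -1.212
v -3.016 -0.334 -0.457
v -3.074 -1.788 -0.823
v -3.342 -0.676 -0.069
v -3.042 -2.126 -0.314
v -3.31 -1.014 0.44
v -2.663 -2.33 0.121
v -2.932 -1.218 0.876
v -2.084 -2.322 0.317
v -2.352 -1.211 1.071
v -2.22 1.511 -0.997
v -3.411 0.864 0.685
v -1.646 3.246 0.078
v -2.837 2.599 1.76
v -0.563 0.481 -0.22
v -1.754 -0.166 1.462
v 0.011 2.216 0.855
v -1.18 1.569 2.537
v 3.397 2.376 0.441
v 3.605 1.877 1.445
v 2.004 3.052 1.066
v 2.212 2.553 2.07
v 3.948 3.227 0.75
v 4.156 2.728 1.754
v 2.555 3.903 1.375
v 2.763 3.404 2.379
f 2 1 5
f 2 5 3
f 3 5 6
f 3 6 4
f 5 1 7
f 5 7 6
f 6 7 8
f 6 8 4
f 7 1 9
f 7 9 8
f 8 9 10
f 8 10 4
f 9 1 11
f 9 11 10
f 10 11 12
f 10 12 4
f 11 1 13
f 11 13 12
f 12 13 14
f 12 14 4
f 13 1 15
f 13 15 14
f 14 15 16
f 14 16 4
f 15 1 17
f 15 17 16
f 16 17 18
f 16 18 4
f 17 1 19
f 17 19 18
f 18 19 20
f 18 20 4
f 19 1 21
f 19 21 20
f 20 21 22
f 20 22 4
f 21 1 2
f 21 2 22
f 22 2 3
f 22 3 4
f 24 26 23
f 27 24 23
f 23 26 25
f 25 27 23
f 24 30 26
f 28 24 27
f 28 30 24
f 26 30 25
f 29 27 25
f 25 30 29
f 29 28 27
f 30 28 29
f 32 34 31
f 35 32 31
f 31 34 33
f 33 35 31
f 32 38 34
f 36 32 35
f 36 38 32
f 34 38 33
f 37 35 33
f 33 38 37
f 37 36 35
f 38 36 37



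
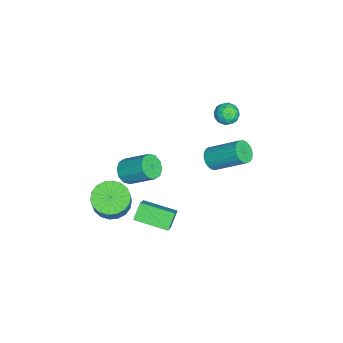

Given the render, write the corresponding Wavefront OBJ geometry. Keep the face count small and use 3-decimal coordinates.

v -0.153 1.472 0.449
v 0.36 1.689 0.009
v 0.707 3.385 1.251
v 0.193 3.168 1.691
v 0.122 1.821 -0.104
v 0.468 3.517 1.137
v -0.164 1.893 -0.123
v 0.183 3.589 1.119
v -0.448 1.892 -0.042
v -0.101 3.588 1.2
v -0.681 1.818 0.124
v -0.334 3.514 1.365
v -0.823 1.685 0.346
v -0.476 3.38 1.587
v -0.849 1.515 0.586
v -0.502 3.21 1.827
v -0.755 1.337 0.802
v -0.408 3.033 2.043
v -0.556 1.183 0.957
v -0.21 2.878 2.199
v -0.289 1.079 1.024
v 0.058 2.774 2.266
v 0.003 1.042 0.992
v 0.349 2.738 2.234
v 0.267 1.081 0.866
v 0.614 2.776 2.108
v 0.459 1.187 0.668
v 0.805 2.882 1.91
v 0.544 1.342 0.432
v 0.891 3.037 1.674
v 0.51 1.52 0.199
v 0.856 3.215 1.441
v 2.844 -2.54 1.905
v 3.503 -2.869 2.096
v 3.874 -1.529 3.125
v 3.216 -1.2 2.935
v 3.578 -2.6 1.718
v 3.95 -1.26 2.747
v 3.374 -2.308 1.412
v 3.745 -0.968 2.441
v 2.967 -2.105 1.295
v 3.338 -0.765 2.324
v 2.513 -2.068 1.41
v 2.885 -0.728 2.44
v 2.186 -2.211 1.715
v 2.557 -0.871 2.744
v 2.11 -2.48 2.093
v 2.482 -1.14 3.122
v 2.315 -2.772 2.399
v 2.686 -1.432 3.428
v 2.722 -2.975 2.516
v 3.093 -1.635 3.545
v 3.175 -3.012 2.4
v 3.547 -1.672 3.43
v -3.004 2.379 1.622
v -2.617 1.954 1.145
v -4.003 1.746 1.375
v -3.616 1.321 0.898
v -3.487 1.272 1.632
v -2.87 1.663 1.785
v -3.75 2.037 0.735
v -3.133 2.428 0.888
v -3.078 1.743 0.598
v -2.916 1.27 1.152
v -3.704 2.43 1.368
v -3.542 1.957 1.922
v -2.723 2.222 1.405
v -3.897 1.478 1.115
v -3.821 1.449 1.546
v -3.594 1.199 1.266
v -2.871 2.051 1.781
v -2.644 1.801 1.501
v -3.155 1.4 1.787
v -3.976 1.899 1.019
v -3.749 1.649 0.739
v -3.026 2.501 1.254
v -2.799 2.251 0.974
v -3.465 2.3 0.733
v -2.766 1.848 0.803
v -3.353 1.476 0.658
v -3.432 1.897 0.562
v -3.07 2.127 0.652
v -2.671 1.57 1.129
v -3.258 1.198 0.984
v -3.182 1.169 1.415
v -2.819 1.399 1.505
v -2.942 1.446 0.807
v -3.362 2.502 1.536
v -3.949 2.13 1.391
v -3.801 2.301 1.015
v -3.438 2.531 1.105
v -3.267 2.224 1.862
v -3.854 1.852 1.717
v -3.55 1.573 1.868
v -3.188 1.803 1.958
v -3.678 2.254 1.713
v 1.928 -2.255 -3.172
v 1.201 -1.998 -2.402
v 2.206 -0.4 -3.531
v 1.479 -0.142 -2.761
v 3.141 -2.218 -2.039
v 2.414 -1.96 -1.269
v 3.419 -0.362 -2.398
v 2.692 -0.105 -1.628
v 3.201 -3.316 -0.581
v 3.728 -2.503 -0.931
v 4.426 -2.43 0.292
v 3.899 -3.244 0.641
v 3.362 -2.31 -0.733
v 4.06 -2.238 0.49
v 2.964 -2.317 -0.506
v 3.662 -2.244 0.717
v 2.613 -2.521 -0.293
v 3.311 -2.449 0.93
v 2.378 -2.883 -0.138
v 3.077 -2.81 1.085
v 2.307 -3.331 -0.07
v 3.005 -3.258 1.153
v 2.412 -3.776 -0.104
v 3.111 -3.703 1.119
v 2.674 -4.13 -0.232
v 3.372 -4.057 0.991
v 3.04 -4.322 -0.43
v 3.738 -4.25 0.793
v 3.438 -4.316 -0.657
v 4.136 -4.243 0.566
v 3.789 -4.111 -0.87
v 4.487 -4.039 0.353
v 4.023 -3.75 -1.025
v 4.722 -3.677 0.198
v 4.095 -3.302 -1.093
v 4.793 -3.229 0.13
v 3.989 -2.857 -1.059
v 4.688 -2.784 0.164
f 2 1 5
f 2 5 3
f 3 5 6
f 3 6 4
f 5 1 7
f 5 7 6
f 6 7 8
f 6 8 4
f 7 1 9
f 7 9 8
f 8 9 10
f 8 10 4
f 9 1 11
f 9 11 10
f 10 11 12
f 10 12 4
f 11 1 13
f 11 13 12
f 12 13 14
f 12 14 4
f 13 1 15
f 13 15 14
f 14 15 16
f 14 16 4
f 15 1 17
f 15 17 16
f 16 17 18
f 16 18 4
f 17 1 19
f 17 19 18
f 18 19 20
f 18 20 4
f 19 1 21
f 19 21 20
f 20 21 22
f 20 22 4
f 21 1 23
f 21 23 22
f 22 23 24
f 22 24 4
f 23 1 25
f 23 25 24
f 24 25 26
f 24 26 4
f 25 1 27
f 25 27 26
f 26 27 28
f 26 28 4
f 27 1 29
f 27 29 28
f 28 29 30
f 28 30 4
f 29 1 31
f 29 31 30
f 30 31 32
f 30 32 4
f 31 1 2
f 31 2 32
f 32 2 3
f 32 3 4
f 34 33 37
f 34 37 35
f 35 37 38
f 35 38 36
f 37 33 39
f 37 39 38
f 38 39 40
f 38 40 36
f 39 33 41
f 39 41 40
f 40 41 42
f 40 42 36
f 41 33 43
f 41 43 42
f 42 43 44
f 42 44 36
f 43 33 45
f 43 45 44
f 44 45 46
f 44 46 36
f 45 33 47
f 45 47 46
f 46 47 48
f 46 48 36
f 47 33 49
f 47 49 48
f 48 49 50
f 48 50 36
f 49 33 51
f 49 51 50
f 50 51 52
f 50 52 36
f 51 33 53
f 51 53 52
f 52 53 54
f 52 54 36
f 53 33 34
f 53 34 54
f 54 34 35
f 54 35 36
f 55 92 71
f 92 66 95
f 71 95 60
f 92 95 71
f 55 71 67
f 71 60 72
f 67 72 56
f 71 72 67
f 55 67 76
f 67 56 77
f 76 77 62
f 67 77 76
f 55 76 88
f 76 62 91
f 88 91 65
f 76 91 88
f 55 88 92
f 88 65 96
f 92 96 66
f 88 96 92
f 56 72 83
f 72 60 86
f 83 86 64
f 72 86 83
f 60 95 73
f 95 66 94
f 73 94 59
f 95 94 73
f 66 96 93
f 96 65 89
f 93 89 57
f 96 89 93
f 65 91 90
f 91 62 78
f 90 78 61
f 91 78 90
f 62 77 82
f 77 56 79
f 82 79 63
f 77 79 82
f 58 84 70
f 84 64 85
f 70 85 59
f 84 85 70
f 58 70 68
f 70 59 69
f 68 69 57
f 70 69 68
f 58 68 75
f 68 57 74
f 75 74 61
f 68 74 75
f 58 75 80
f 75 61 81
f 80 81 63
f 75 81 80
f 58 80 84
f 80 63 87
f 84 87 64
f 80 87 84
f 59 85 73
f 85 64 86
f 73 86 60
f 85 86 73
f 57 69 93
f 69 59 94
f 93 94 66
f 69 94 93
f 61 74 90
f 74 57 89
f 90 89 65
f 74 89 90
f 63 81 82
f 81 61 78
f 82 78 62
f 81 78 82
f 64 87 83
f 87 63 79
f 83 79 56
f 87 79 83
f 98 100 97
f 101 98 97
f 97 100 99
f 99 101 97
f 98 104 100
f 102 98 101
f 102 104 98
f 100 104 99
f 103 101 99
f 99 104 103
f 103 102 101
f 104 102 103
f 106 105 109
f 106 109 107
f 107 109 110
f 107 110 108
f 109 105 111
f 109 111 110
f 110 111 112
f 110 112 108
f 111 105 113
f 111 113 112
f 112 113 114
f 112 114 108
f 113 105 115
f 113 115 114
f 114 115 116
f 114 116 108
f 115 105 117
f 115 117 116
f 116 117 118
f 116 118 108
f 117 105 119
f 117 119 118
f 118 119 120
f 118 120 108
f 119 105 121
f 119 121 120
f 120 121 122
f 120 122 108
f 121 105 123
f 121 123 122
f 122 123 124
f 122 124 108
f 123 105 125
f 123 125 124
f 124 125 126
f 124 126 108
f 125 105 127
f 125 127 126
f 126 127 128
f 126 128 108
f 127 105 129
f 127 129 128
f 128 129 130
f 128 130 108
f 129 105 131
f 129 131 130
f 130 131 132
f 130 132 108
f 131 105 133
f 131 133 132
f 132 133 134
f 132 134 108
f 133 105 106
f 133 106 134
f 134 106 107
f 134 107 108



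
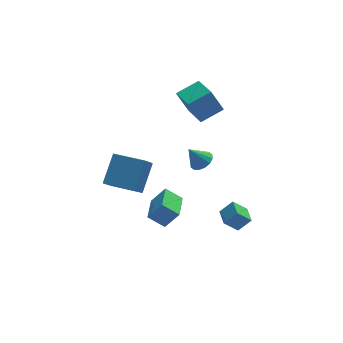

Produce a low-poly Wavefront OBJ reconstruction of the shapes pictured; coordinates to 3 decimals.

v 3.346 3.767 -2.972
v 3.994 3.802 -2.556
v 2.594 3.873 -1.808
v 3.908 4.181 -2.646
v 3.672 4.449 -2.823
v 3.349 4.534 -3.04
v 3.025 4.414 -3.238
v 2.787 4.121 -3.366
v 2.699 3.732 -3.387
v 2.785 3.354 -3.298
v 3.021 3.086 -3.121
v 3.344 3 -2.904
v 3.668 3.121 -2.705
v 3.906 3.414 -2.578
v 3.713 -2.418 -3.766
v 2.898 -2.348 -2.958
v 3.792 -1.311 -3.783
v 2.976 -1.241 -2.976
v 4.464 -2.459 -3.004
v 3.648 -2.389 -2.197
v 4.542 -1.352 -3.022
v 3.727 -1.282 -2.214
v -0.564 2.249 -3.635
v -1.127 1.692 -2.76
v -2.12 3.574 -3.792
v -2.683 3.018 -2.917
v 0.363 3.502 -2.243
v -0.2 2.946 -1.368
v -1.193 4.828 -2.4
v -1.756 4.271 -1.525
v -0.89 -4.051 -0.663
v -1.734 -3.64 0.019
v -0.285 -2.465 -0.87
v -1.129 -2.054 -0.188
v -0.131 -4.206 0.368
v -0.975 -3.795 1.05
v 0.474 -2.62 0.161
v -0.37 -2.209 0.843
v 2.869 2.323 1.955
v 2.237 2.727 3.311
v 2.731 4.39 1.275
v 2.099 4.793 2.632
v 4.281 2.607 2.528
v 3.649 3.01 3.885
v 4.143 4.673 1.849
v 3.511 5.077 3.205
f 2 1 4
f 2 4 3
f 4 1 5
f 4 5 3
f 5 1 6
f 5 6 3
f 6 1 7
f 6 7 3
f 7 1 8
f 7 8 3
f 8 1 9
f 8 9 3
f 9 1 10
f 9 10 3
f 10 1 11
f 10 11 3
f 11 1 12
f 11 12 3
f 12 1 13
f 12 13 3
f 13 1 14
f 13 14 3
f 14 1 2
f 14 2 3
f 16 18 15
f 19 16 15
f 15 18 17
f 17 19 15
f 16 22 18
f 20 16 19
f 20 22 16
f 18 22 17
f 21 19 17
f 17 22 21
f 21 20 19
f 22 20 21
f 24 26 23
f 27 24 23
f 23 26 25
f 25 27 23
f 24 30 26
f 28 24 27
f 28 30 24
f 26 30 25
f 29 27 25
f 25 30 29
f 29 28 27
f 30 28 29
f 32 34 31
f 35 32 31
f 31 34 33
f 33 35 31
f 32 38 34
f 36 32 35
f 36 38 32
f 34 38 33
f 37 35 33
f 33 38 37
f 37 36 35
f 38 36 37
f 40 42 39
f 43 40 39
f 39 42 41
f 41 43 39
f 40 46 42
f 44 40 43
f 44 46 40
f 42 46 41
f 45 43 41
f 41 46 45
f 45 44 43
f 46 44 45



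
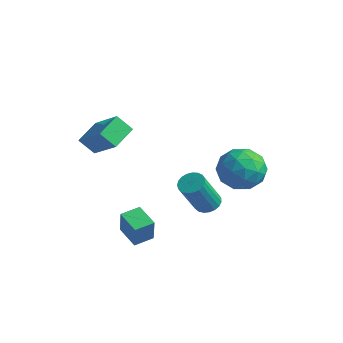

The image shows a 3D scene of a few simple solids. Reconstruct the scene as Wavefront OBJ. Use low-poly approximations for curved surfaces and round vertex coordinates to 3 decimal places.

v 2.401 4.016 -0.292
v 3.021 3.84 -1.149
v 1.059 3.28 -1.111
v 1.679 3.104 -1.968
v 1.852 2.56 -1.06
v 2.681 3.015 -0.554
v 1.399 4.105 -1.706
v 2.228 4.56 -1.2
v 2.401 3.894 -2.023
v 2.682 2.939 -1.624
v 1.398 4.181 -0.636
v 1.679 3.226 -0.237
v 2.829 3.993 -0.649
v 1.251 3.127 -1.611
v 1.353 2.808 -1.077
v 1.717 2.704 -1.581
v 2.629 3.508 -0.299
v 2.993 3.404 -0.803
v 2.306 2.652 -0.75
v 1.087 3.716 -1.457
v 1.451 3.612 -1.961
v 2.363 4.416 -0.679
v 2.727 4.312 -1.183
v 1.774 4.468 -1.51
v 2.829 3.921 -1.666
v 2.04 3.488 -2.147
v 1.876 4.077 -1.994
v 2.363 4.344 -1.696
v 2.994 3.36 -1.432
v 2.205 2.927 -1.913
v 2.307 2.607 -1.379
v 2.794 2.875 -1.081
v 2.63 3.392 -1.945
v 1.875 4.193 -0.347
v 1.086 3.76 -0.828
v 1.286 4.245 -1.179
v 1.773 4.513 -0.881
v 2.04 3.632 -0.113
v 1.251 3.199 -0.594
v 1.717 2.776 -0.564
v 2.204 3.043 -0.266
v 1.45 3.728 -0.315
v 1.261 2.46 -2.897
v 1.84 2.49 -2.871
v 1.818 1.551 -1.277
v 1.239 1.52 -1.303
v 1.773 2.691 -2.754
v 1.751 1.751 -1.16
v 1.619 2.851 -2.661
v 1.597 1.912 -1.068
v 1.402 2.943 -2.61
v 1.38 2.004 -1.016
v 1.161 2.952 -2.608
v 1.139 2.013 -1.014
v 0.937 2.876 -2.656
v 0.915 1.937 -1.062
v 0.77 2.728 -2.745
v 0.748 1.789 -1.152
v 0.687 2.533 -2.861
v 0.665 1.594 -1.268
v 0.703 2.326 -2.983
v 0.681 1.387 -1.39
v 0.816 2.142 -3.09
v 0.794 1.202 -1.497
v 1.006 2.012 -3.164
v 0.984 1.073 -1.57
v 1.24 1.96 -3.191
v 1.218 1.021 -1.598
v 1.478 1.995 -3.168
v 1.456 1.056 -1.574
v 1.678 2.11 -3.097
v 1.656 1.17 -1.504
v 1.806 2.285 -2.992
v 1.784 1.346 -1.399
v -0.435 -0.726 -3.669
v -0.158 -0.963 -2.526
v -0.199 0.094 -3.556
v 0.077 -0.143 -2.413
v 0.583 -0.977 -3.967
v 0.859 -1.214 -2.824
v 0.818 -0.157 -3.854
v 1.095 -0.394 -2.711
v -1.891 -1.439 1.123
v -0.558 -1.598 2.133
v -2.067 -0.345 1.529
v -0.734 -0.504 2.539
v -1.366 -1.116 0.481
v -0.033 -1.275 1.491
v -1.542 -0.022 0.887
v -0.209 -0.181 1.897
f 1 38 17
f 38 12 41
f 17 41 6
f 38 41 17
f 1 17 13
f 17 6 18
f 13 18 2
f 17 18 13
f 1 13 22
f 13 2 23
f 22 23 8
f 13 23 22
f 1 22 34
f 22 8 37
f 34 37 11
f 22 37 34
f 1 34 38
f 34 11 42
f 38 42 12
f 34 42 38
f 2 18 29
f 18 6 32
f 29 32 10
f 18 32 29
f 6 41 19
f 41 12 40
f 19 40 5
f 41 40 19
f 12 42 39
f 42 11 35
f 39 35 3
f 42 35 39
f 11 37 36
f 37 8 24
f 36 24 7
f 37 24 36
f 8 23 28
f 23 2 25
f 28 25 9
f 23 25 28
f 4 30 16
f 30 10 31
f 16 31 5
f 30 31 16
f 4 16 14
f 16 5 15
f 14 15 3
f 16 15 14
f 4 14 21
f 14 3 20
f 21 20 7
f 14 20 21
f 4 21 26
f 21 7 27
f 26 27 9
f 21 27 26
f 4 26 30
f 26 9 33
f 30 33 10
f 26 33 30
f 5 31 19
f 31 10 32
f 19 32 6
f 31 32 19
f 3 15 39
f 15 5 40
f 39 40 12
f 15 40 39
f 7 20 36
f 20 3 35
f 36 35 11
f 20 35 36
f 9 27 28
f 27 7 24
f 28 24 8
f 27 24 28
f 10 33 29
f 33 9 25
f 29 25 2
f 33 25 29
f 44 43 47
f 44 47 45
f 45 47 48
f 45 48 46
f 47 43 49
f 47 49 48
f 48 49 50
f 48 50 46
f 49 43 51
f 49 51 50
f 50 51 52
f 50 52 46
f 51 43 53
f 51 53 52
f 52 53 54
f 52 54 46
f 53 43 55
f 53 55 54
f 54 55 56
f 54 56 46
f 55 43 57
f 55 57 56
f 56 57 58
f 56 58 46
f 57 43 59
f 57 59 58
f 58 59 60
f 58 60 46
f 59 43 61
f 59 61 60
f 60 61 62
f 60 62 46
f 61 43 63
f 61 63 62
f 62 63 64
f 62 64 46
f 63 43 65
f 63 65 64
f 64 65 66
f 64 66 46
f 65 43 67
f 65 67 66
f 66 67 68
f 66 68 46
f 67 43 69
f 67 69 68
f 68 69 70
f 68 70 46
f 69 43 71
f 69 71 70
f 70 71 72
f 70 72 46
f 71 43 73
f 71 73 72
f 72 73 74
f 72 74 46
f 73 43 44
f 73 44 74
f 74 44 45
f 74 45 46
f 76 78 75
f 79 76 75
f 75 78 77
f 77 79 75
f 76 82 78
f 80 76 79
f 80 82 76
f 78 82 77
f 81 79 77
f 77 82 81
f 81 80 79
f 82 80 81
f 84 86 83
f 87 84 83
f 83 86 85
f 85 87 83
f 84 90 86
f 88 84 87
f 88 90 84
f 86 90 85
f 89 87 85
f 85 90 89
f 89 88 87
f 90 88 89



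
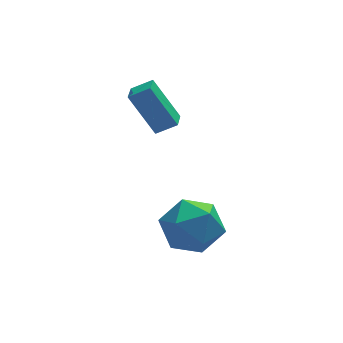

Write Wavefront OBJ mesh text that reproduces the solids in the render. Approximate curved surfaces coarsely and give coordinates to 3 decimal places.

v -0.791 -0.225 -1.894
v -0.386 0.447 -1.016
v -0.254 -1.787 -0.944
v 0.151 -1.115 -0.066
v -1.007 -1.19 -0.265
v -1.339 -0.224 -0.851
v 0.699 -1.116 -1.109
v 0.367 -0.15 -1.695
v 0.535 -0.103 -0.531
v -0.52 -0.149 -0.009
v -0.12 -1.191 -1.951
v -1.175 -1.237 -1.429
v -1.6 2.962 2.978
v -0.876 2.798 3.413
v -1.326 3.716 2.807
v -0.602 3.551 3.242
v -0.818 2.329 1.438
v -0.094 2.164 1.873
v -0.544 3.082 1.267
v 0.18 2.918 1.702
f 1 12 6
f 1 6 2
f 1 2 8
f 1 8 11
f 1 11 12
f 2 6 10
f 6 12 5
f 12 11 3
f 11 8 7
f 8 2 9
f 4 10 5
f 4 5 3
f 4 3 7
f 4 7 9
f 4 9 10
f 5 10 6
f 3 5 12
f 7 3 11
f 9 7 8
f 10 9 2
f 14 16 13
f 17 14 13
f 13 16 15
f 15 17 13
f 14 20 16
f 18 14 17
f 18 20 14
f 16 20 15
f 19 17 15
f 15 20 19
f 19 18 17
f 20 18 19



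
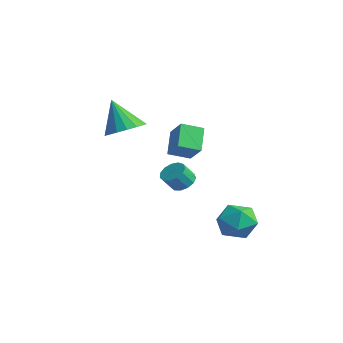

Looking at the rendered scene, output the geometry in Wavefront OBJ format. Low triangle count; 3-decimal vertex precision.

v -2.201 -0.354 1.298
v -1.278 -0.29 1.752
v -3.019 -0.626 3.002
v -1.44 0.176 1.748
v -1.777 0.52 1.642
v -2.21 0.664 1.456
v -2.641 0.575 1.235
v -2.972 0.273 1.028
v -3.125 -0.172 0.883
v -3.067 -0.659 0.833
v -2.81 -1.076 0.889
v -2.414 -1.328 1.04
v -1.969 -1.356 1.249
v -1.576 -1.155 1.47
v -1.327 -0.77 1.651
v 1.416 3.211 -4.682
v 1.966 4.045 -4.213
v 1.974 2.115 -3.387
v 2.524 2.949 -2.918
v 1.42 2.945 -2.916
v 1.075 3.623 -3.716
v 2.865 2.537 -3.884
v 2.52 3.215 -4.684
v 2.861 3.629 -3.719
v 1.968 3.881 -3.121
v 1.972 2.279 -4.479
v 1.079 2.531 -3.881
v -0.813 1.22 1.303
v 0.209 1.164 2.136
v -0.464 2.232 0.942
v 0.558 2.177 1.775
v -0.018 0.583 0.285
v 1.004 0.528 1.118
v 0.331 1.596 -0.076
v 1.353 1.54 0.757
v -3.208 3.355 -3.084
v -2.737 3.781 -2.765
v -2.702 3.151 -1.977
v -3.172 2.725 -2.296
v -3.099 3.906 -2.65
v -3.064 3.276 -1.861
v -3.496 3.856 -2.672
v -3.461 3.226 -1.883
v -3.801 3.647 -2.825
v -3.765 3.017 -2.036
v -3.917 3.345 -3.061
v -3.882 2.715 -2.272
v -3.808 3.047 -3.304
v -3.773 2.417 -2.515
v -3.509 2.846 -3.477
v -3.474 2.216 -2.688
v -3.114 2.807 -3.526
v -3.079 2.177 -2.737
v -2.748 2.942 -3.435
v -2.713 2.312 -2.646
v -2.529 3.208 -3.232
v -2.494 2.578 -2.443
v -2.525 3.521 -2.983
v -2.49 2.891 -2.194
f 2 1 4
f 2 4 3
f 4 1 5
f 4 5 3
f 5 1 6
f 5 6 3
f 6 1 7
f 6 7 3
f 7 1 8
f 7 8 3
f 8 1 9
f 8 9 3
f 9 1 10
f 9 10 3
f 10 1 11
f 10 11 3
f 11 1 12
f 11 12 3
f 12 1 13
f 12 13 3
f 13 1 14
f 13 14 3
f 14 1 15
f 14 15 3
f 15 1 2
f 15 2 3
f 16 27 21
f 16 21 17
f 16 17 23
f 16 23 26
f 16 26 27
f 17 21 25
f 21 27 20
f 27 26 18
f 26 23 22
f 23 17 24
f 19 25 20
f 19 20 18
f 19 18 22
f 19 22 24
f 19 24 25
f 20 25 21
f 18 20 27
f 22 18 26
f 24 22 23
f 25 24 17
f 29 31 28
f 32 29 28
f 28 31 30
f 30 32 28
f 29 35 31
f 33 29 32
f 33 35 29
f 31 35 30
f 34 32 30
f 30 35 34
f 34 33 32
f 35 33 34
f 37 36 40
f 37 40 38
f 38 40 41
f 38 41 39
f 40 36 42
f 40 42 41
f 41 42 43
f 41 43 39
f 42 36 44
f 42 44 43
f 43 44 45
f 43 45 39
f 44 36 46
f 44 46 45
f 45 46 47
f 45 47 39
f 46 36 48
f 46 48 47
f 47 48 49
f 47 49 39
f 48 36 50
f 48 50 49
f 49 50 51
f 49 51 39
f 50 36 52
f 50 52 51
f 51 52 53
f 51 53 39
f 52 36 54
f 52 54 53
f 53 54 55
f 53 55 39
f 54 36 56
f 54 56 55
f 55 56 57
f 55 57 39
f 56 36 58
f 56 58 57
f 57 58 59
f 57 59 39
f 58 36 37
f 58 37 59
f 59 37 38
f 59 38 39



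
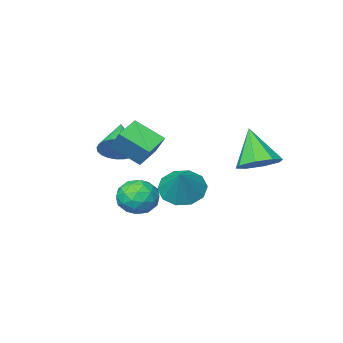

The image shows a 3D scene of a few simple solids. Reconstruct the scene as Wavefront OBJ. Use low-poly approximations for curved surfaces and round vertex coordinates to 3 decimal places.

v 0.039 -3.287 -3.405
v 0.862 -3.355 -3.834
v 0.661 -2.513 -2.335
v 0.6 -2.881 -4.025
v 0.124 -2.561 -3.98
v -0.384 -2.52 -3.715
v -0.731 -2.771 -3.332
v -0.783 -3.22 -2.976
v -0.522 -3.694 -2.785
v -0.046 -4.013 -2.83
v 0.463 -4.055 -3.095
v 0.809 -3.804 -3.478
v 2.141 -1.903 -3.36
v 2.483 -1.35 -2.827
v 2.917 -2.89 -2.833
v 3.259 -2.337 -2.3
v 2.453 -2.564 -2.212
v 1.974 -1.954 -2.537
v 3.426 -2.286 -3.123
v 2.947 -1.676 -3.448
v 3.277 -1.587 -2.68
v 2.676 -1.758 -2.117
v 2.724 -2.482 -3.543
v 2.123 -2.653 -2.98
v 2.244 -1.54 -3.139
v 3.156 -2.7 -2.521
v 2.682 -2.834 -2.469
v 2.883 -2.508 -2.155
v 1.945 -1.895 -2.969
v 2.146 -1.57 -2.656
v 2.129 -2.283 -2.294
v 3.254 -2.67 -3.004
v 3.455 -2.345 -2.691
v 2.517 -1.732 -3.505
v 2.718 -1.406 -3.191
v 3.271 -1.957 -3.366
v 2.912 -1.354 -2.74
v 3.368 -1.934 -2.43
v 3.466 -1.904 -2.914
v 3.184 -1.546 -3.105
v 2.559 -1.455 -2.409
v 3.014 -2.035 -2.099
v 2.541 -2.168 -2.047
v 2.26 -1.81 -2.239
v 3.025 -1.594 -2.323
v 2.386 -2.205 -3.561
v 2.841 -2.785 -3.251
v 3.14 -2.43 -3.421
v 2.859 -2.072 -3.613
v 2.032 -2.306 -3.23
v 2.488 -2.886 -2.92
v 2.216 -2.694 -2.555
v 1.934 -2.336 -2.746
v 2.375 -2.646 -3.337
v 3.645 -1.344 0.739
v 3.72 -0.623 1.593
v 2.994 -0.456 0.048
v 3.07 0.265 0.902
v 4.49 -1.005 0.378
v 4.566 -0.284 1.232
v 3.84 -0.117 -0.313
v 3.915 0.604 0.541
v -0.251 1.12 -0.752
v 0.593 1.113 -0.647
v -0.429 0.22 0.632
v 0.31 1.62 -0.354
v -0.302 1.834 -0.294
v -0.883 1.63 -0.502
v -1.094 1.127 -0.856
v -0.811 0.62 -1.149
v -0.2 0.406 -1.21
v 0.382 0.61 -1.002
v 3.664 -1.858 -0.196
v 4.181 -2.363 -0.355
v 2.916 -2.862 0.556
v 4.283 -2.254 -0.108
v 4.291 -2.084 0.126
v 4.203 -1.881 0.311
v 4.033 -1.674 0.419
v 3.807 -1.494 0.433
v 3.559 -1.371 0.351
v 3.327 -1.321 0.187
v 3.147 -1.353 -0.036
v 3.045 -1.462 -0.283
v 3.037 -1.632 -0.517
v 3.125 -1.835 -0.702
v 3.295 -2.042 -0.81
v 3.521 -2.222 -0.824
v 3.769 -2.345 -0.743
v 4.001 -2.395 -0.578
f 2 1 4
f 2 4 3
f 4 1 5
f 4 5 3
f 5 1 6
f 5 6 3
f 6 1 7
f 6 7 3
f 7 1 8
f 7 8 3
f 8 1 9
f 8 9 3
f 9 1 10
f 9 10 3
f 10 1 11
f 10 11 3
f 11 1 12
f 11 12 3
f 12 1 2
f 12 2 3
f 13 50 29
f 50 24 53
f 29 53 18
f 50 53 29
f 13 29 25
f 29 18 30
f 25 30 14
f 29 30 25
f 13 25 34
f 25 14 35
f 34 35 20
f 25 35 34
f 13 34 46
f 34 20 49
f 46 49 23
f 34 49 46
f 13 46 50
f 46 23 54
f 50 54 24
f 46 54 50
f 14 30 41
f 30 18 44
f 41 44 22
f 30 44 41
f 18 53 31
f 53 24 52
f 31 52 17
f 53 52 31
f 24 54 51
f 54 23 47
f 51 47 15
f 54 47 51
f 23 49 48
f 49 20 36
f 48 36 19
f 49 36 48
f 20 35 40
f 35 14 37
f 40 37 21
f 35 37 40
f 16 42 28
f 42 22 43
f 28 43 17
f 42 43 28
f 16 28 26
f 28 17 27
f 26 27 15
f 28 27 26
f 16 26 33
f 26 15 32
f 33 32 19
f 26 32 33
f 16 33 38
f 33 19 39
f 38 39 21
f 33 39 38
f 16 38 42
f 38 21 45
f 42 45 22
f 38 45 42
f 17 43 31
f 43 22 44
f 31 44 18
f 43 44 31
f 15 27 51
f 27 17 52
f 51 52 24
f 27 52 51
f 19 32 48
f 32 15 47
f 48 47 23
f 32 47 48
f 21 39 40
f 39 19 36
f 40 36 20
f 39 36 40
f 22 45 41
f 45 21 37
f 41 37 14
f 45 37 41
f 56 58 55
f 59 56 55
f 55 58 57
f 57 59 55
f 56 62 58
f 60 56 59
f 60 62 56
f 58 62 57
f 61 59 57
f 57 62 61
f 61 60 59
f 62 60 61
f 64 63 66
f 64 66 65
f 66 63 67
f 66 67 65
f 67 63 68
f 67 68 65
f 68 63 69
f 68 69 65
f 69 63 70
f 69 70 65
f 70 63 71
f 70 71 65
f 71 63 72
f 71 72 65
f 72 63 64
f 72 64 65
f 74 73 76
f 74 76 75
f 76 73 77
f 76 77 75
f 77 73 78
f 77 78 75
f 78 73 79
f 78 79 75
f 79 73 80
f 79 80 75
f 80 73 81
f 80 81 75
f 81 73 82
f 81 82 75
f 82 73 83
f 82 83 75
f 83 73 84
f 83 84 75
f 84 73 85
f 84 85 75
f 85 73 86
f 85 86 75
f 86 73 87
f 86 87 75
f 87 73 88
f 87 88 75
f 88 73 89
f 88 89 75
f 89 73 90
f 89 90 75
f 90 73 74
f 90 74 75

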